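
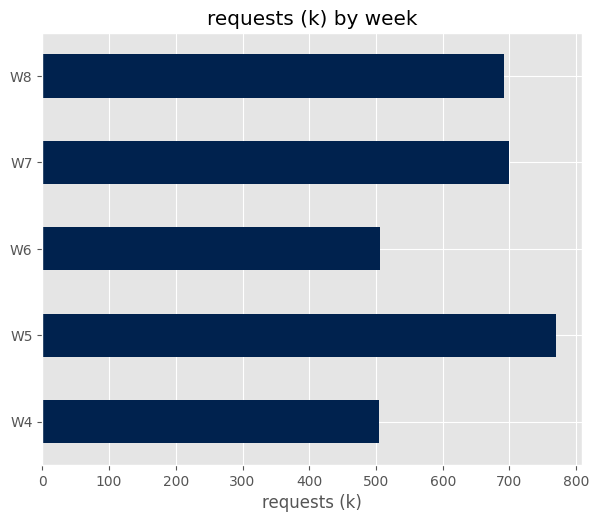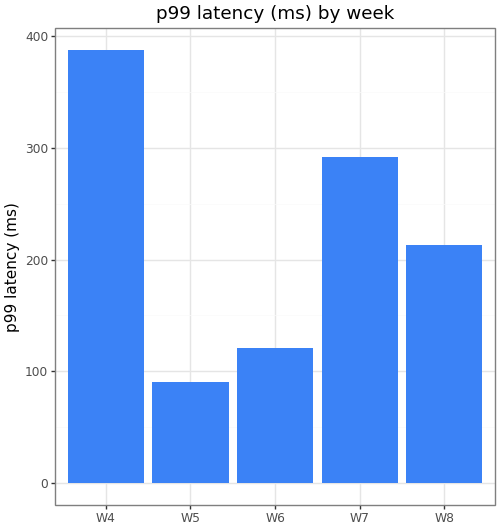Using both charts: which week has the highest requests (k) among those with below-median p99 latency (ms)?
W5

Chart 2 median p99 latency (ms) ≈ 200; below-median weeks: W5, W6. Among those, W5 has the highest requests (k) (≈ 800).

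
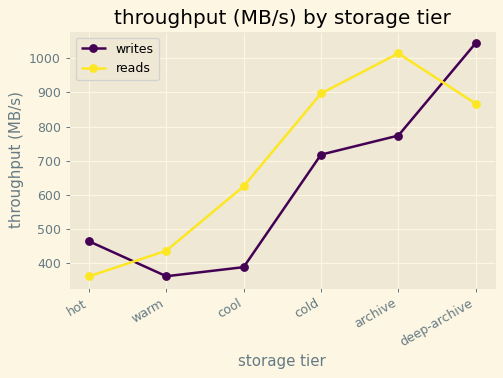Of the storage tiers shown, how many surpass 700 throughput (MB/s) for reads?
Above 700: cold, archive, deep-archive.

3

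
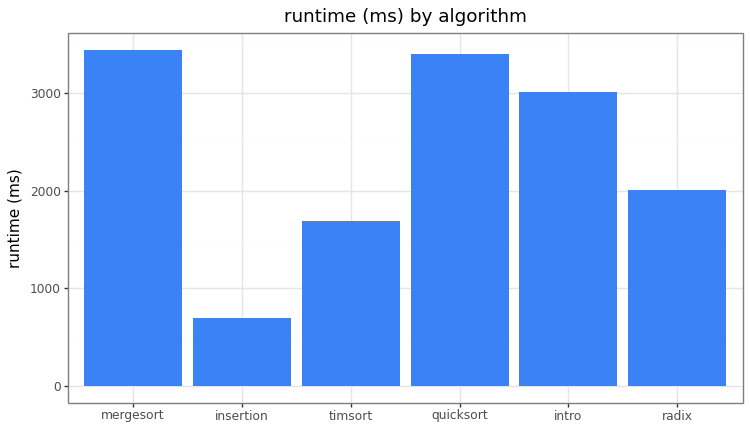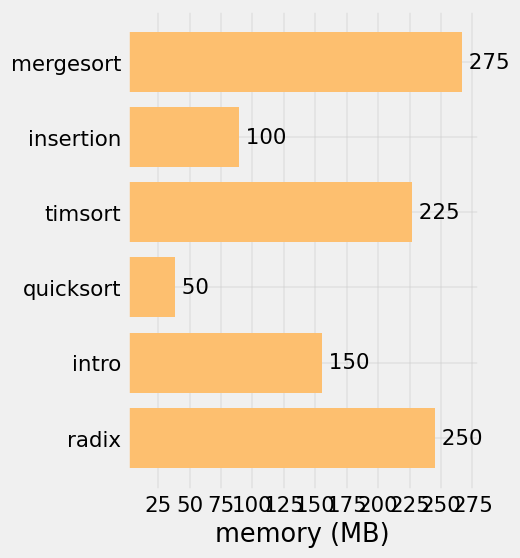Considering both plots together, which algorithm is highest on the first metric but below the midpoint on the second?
Chart 2 median memory (MB) ≈ 200; below-median algorithms: insertion, quicksort, intro. Among those, quicksort has the highest runtime (ms) (≈ 3500).

quicksort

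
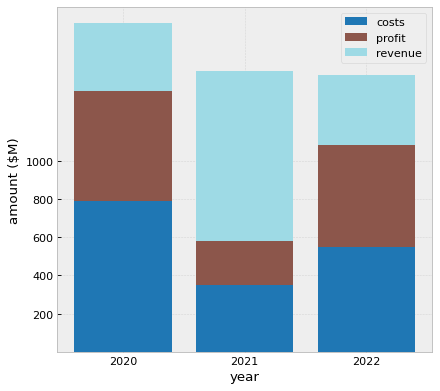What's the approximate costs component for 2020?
≈ 800

costs top ≈ 800, bottom ≈ 0; segment ≈ 800.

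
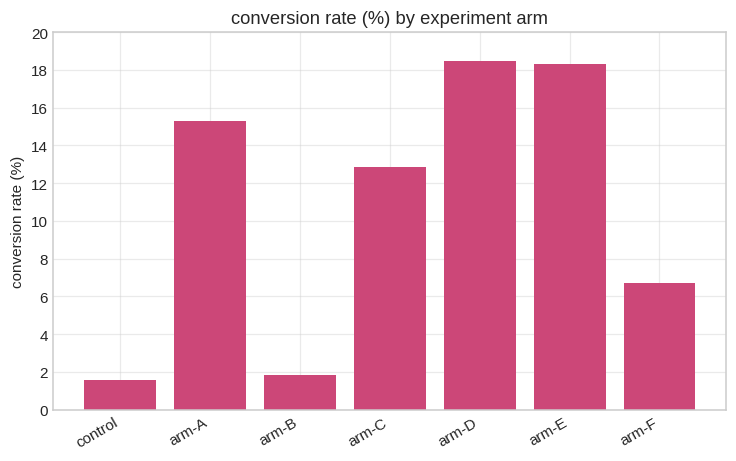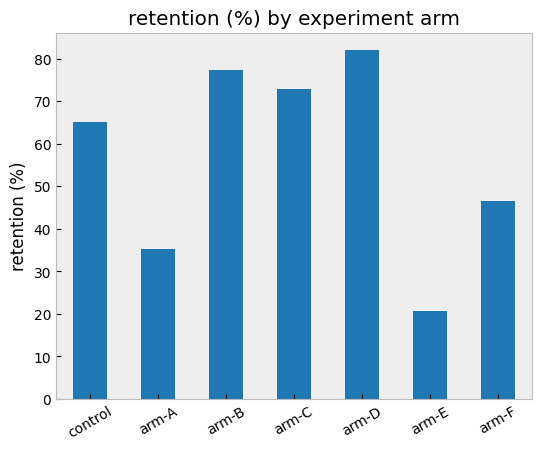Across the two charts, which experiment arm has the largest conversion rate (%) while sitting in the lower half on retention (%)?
arm-E

Chart 2 median retention (%) ≈ 60; below-median experiment arms: arm-A, arm-E, arm-F. Among those, arm-E has the highest conversion rate (%) (≈ 18).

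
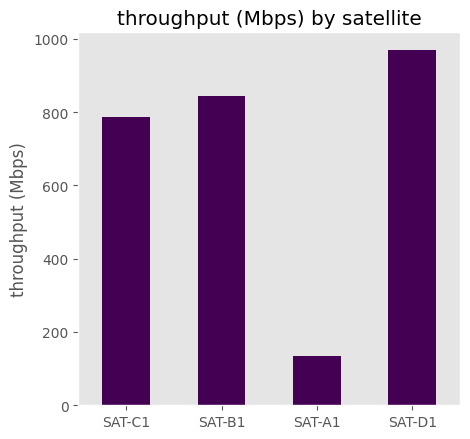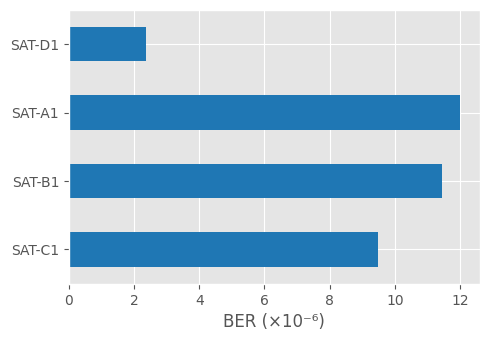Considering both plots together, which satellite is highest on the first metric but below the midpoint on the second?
SAT-D1

Chart 2 median BER (×10⁻⁶) ≈ 10; below-median satellites: SAT-C1, SAT-D1. Among those, SAT-D1 has the highest throughput (Mbps) (≈ 1000).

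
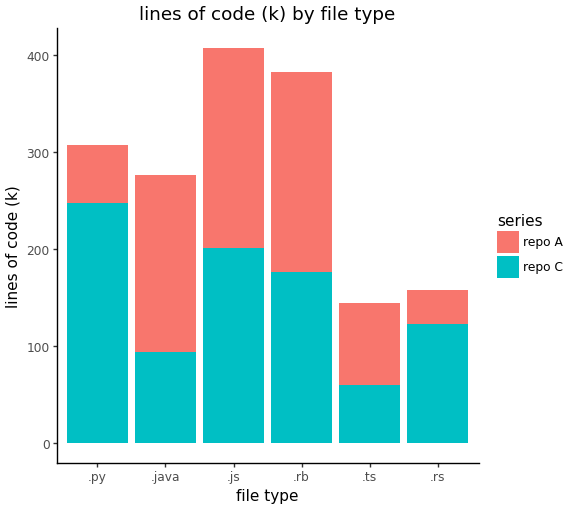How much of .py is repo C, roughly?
≈ 250

repo C top ≈ 250, bottom ≈ 0; segment ≈ 250.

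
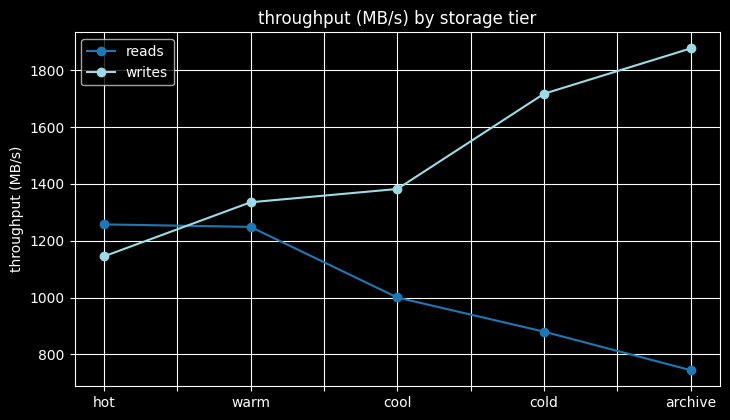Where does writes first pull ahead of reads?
warm

hot: writes ≈ 1100 vs reads ≈ 1300 (not yet); warm: writes ≈ 1300 vs reads ≈ 1200 (first crossover).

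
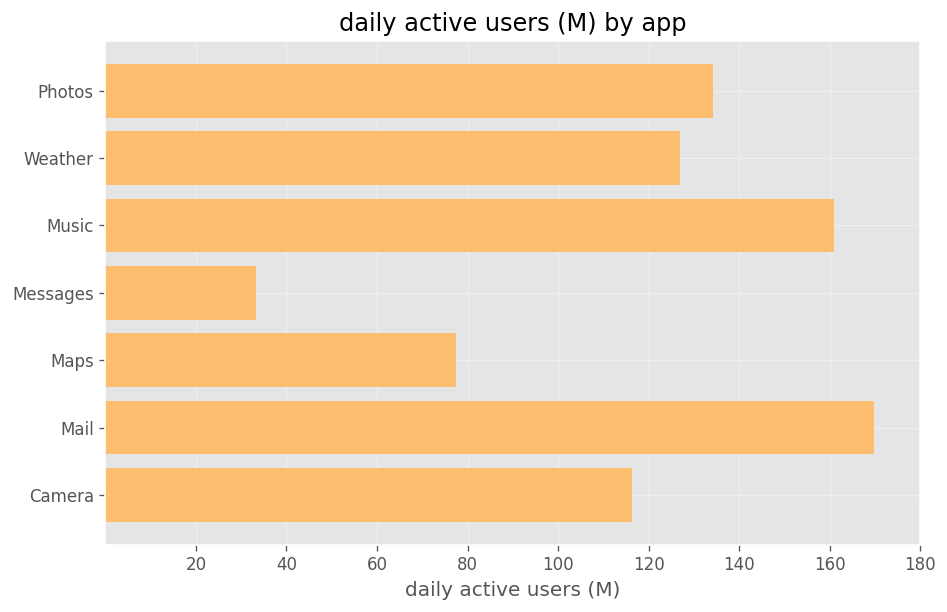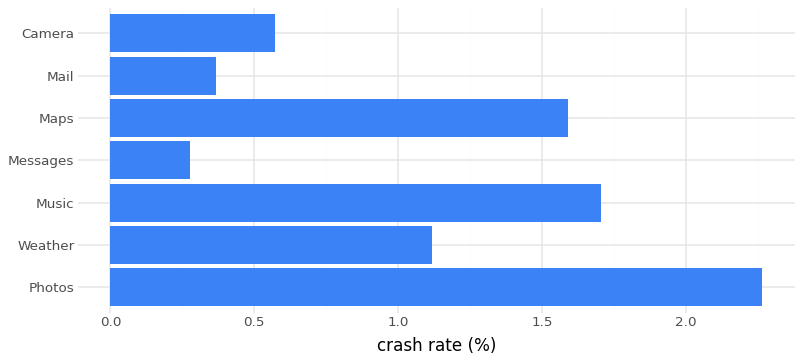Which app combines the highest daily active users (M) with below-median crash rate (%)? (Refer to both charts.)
Mail

Chart 2 median crash rate (%) ≈ 1; below-median apps: Messages, Mail, Camera. Among those, Mail has the highest daily active users (M) (≈ 160).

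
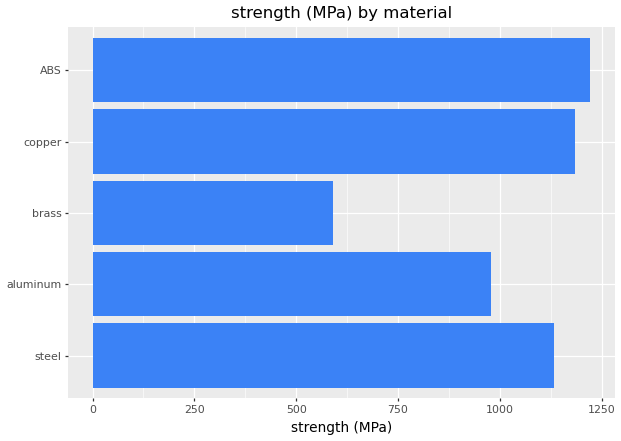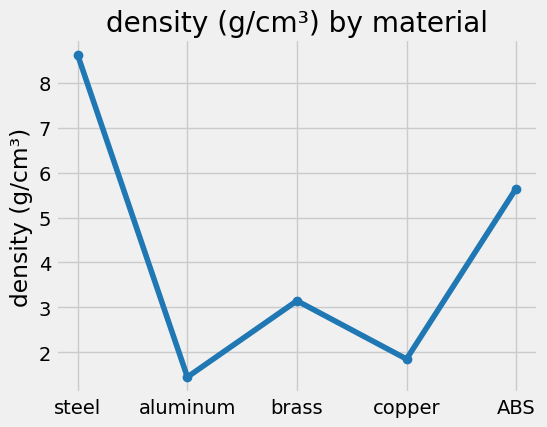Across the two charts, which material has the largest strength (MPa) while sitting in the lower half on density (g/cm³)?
copper

Chart 2 median density (g/cm³) ≈ 3; below-median materials: aluminum, copper. Among those, copper has the highest strength (MPa) (≈ 1200).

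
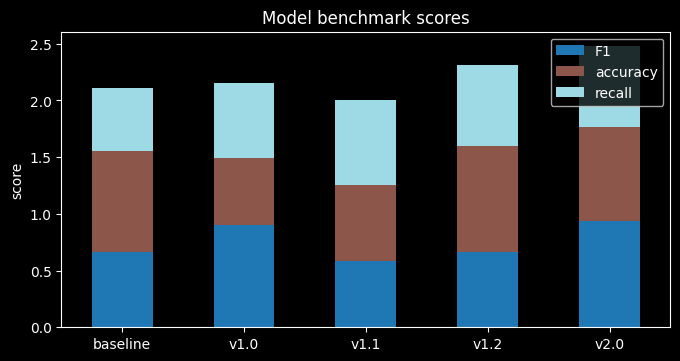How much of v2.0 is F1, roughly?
≈ 1.0

F1 top ≈ 1.0, bottom ≈ 0.0; segment ≈ 1.0.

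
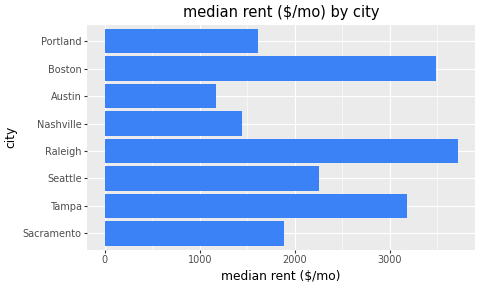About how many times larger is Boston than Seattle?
≈ 1.75×

Boston ≈ 3500, Seattle ≈ 2000; 3500/2000 ≈ 1.75.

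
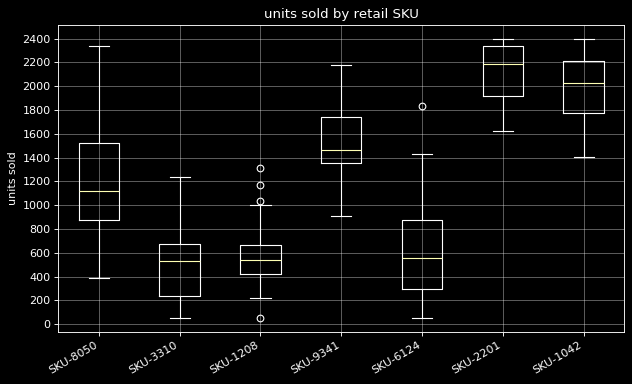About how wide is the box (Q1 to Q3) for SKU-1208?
Q3 ≈ 600, Q1 ≈ 400; IQR ≈ 200.

≈ 200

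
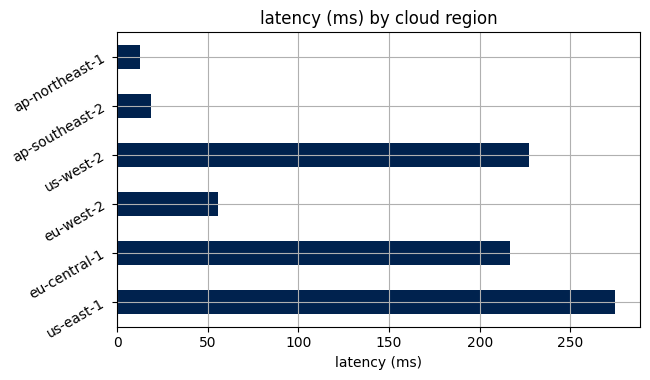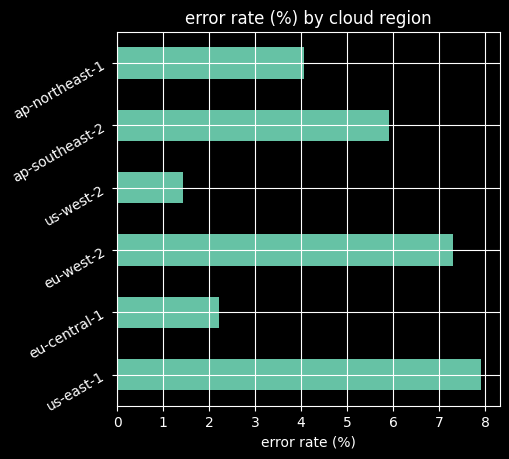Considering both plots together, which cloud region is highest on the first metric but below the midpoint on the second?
us-west-2

Chart 2 median error rate (%) ≈ 5; below-median cloud regions: eu-central-1, us-west-2, ap-northeast-1. Among those, us-west-2 has the highest latency (ms) (≈ 250).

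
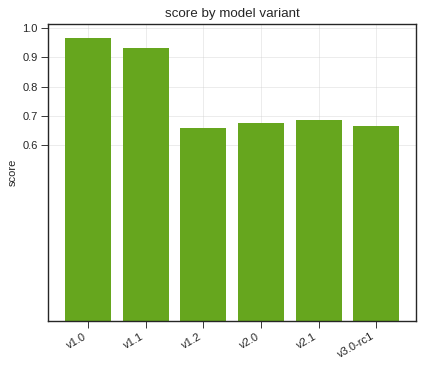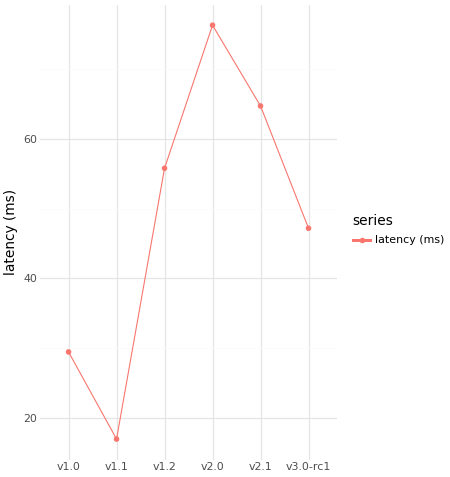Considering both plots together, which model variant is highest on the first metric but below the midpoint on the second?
v1.0

Chart 2 median latency (ms) ≈ 50; below-median model variants: v1.0, v1.1, v3.0-rc1. Among those, v1.0 has the highest score (≈ 1).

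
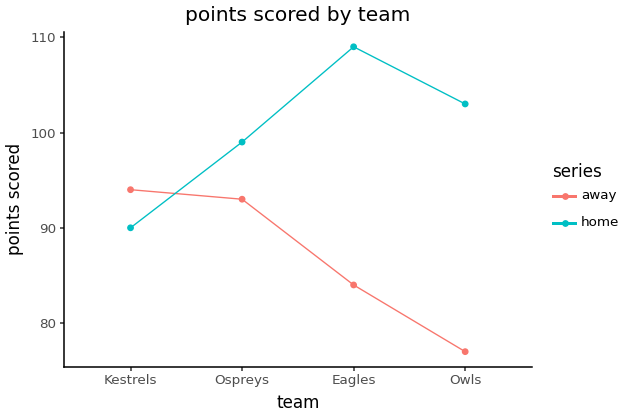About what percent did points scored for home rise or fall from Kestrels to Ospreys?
≈ +11.1%

Kestrels ≈ 90, Ospreys ≈ 100; (100 − 90) / 90 ≈ +11.1%.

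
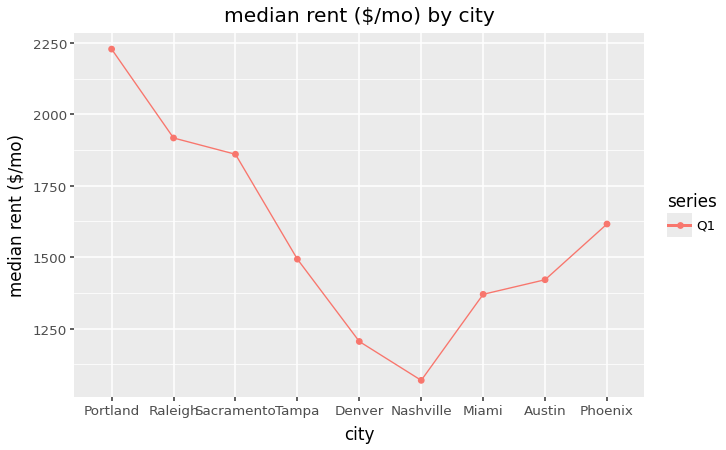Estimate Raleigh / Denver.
≈ 1.58×

Raleigh ≈ 1900, Denver ≈ 1200; 1900/1200 ≈ 1.58.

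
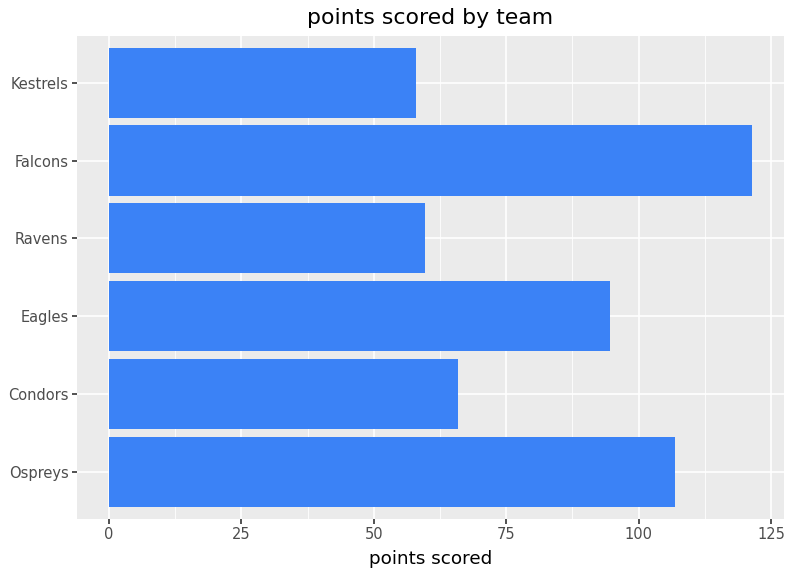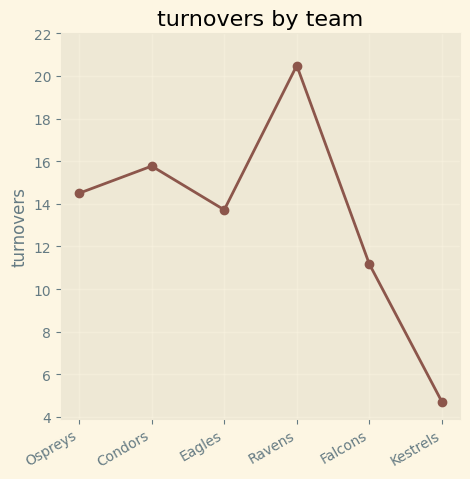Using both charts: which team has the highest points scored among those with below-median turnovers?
Chart 2 median turnovers ≈ 14; below-median teams: Eagles, Falcons, Kestrels. Among those, Falcons has the highest points scored (≈ 120).

Falcons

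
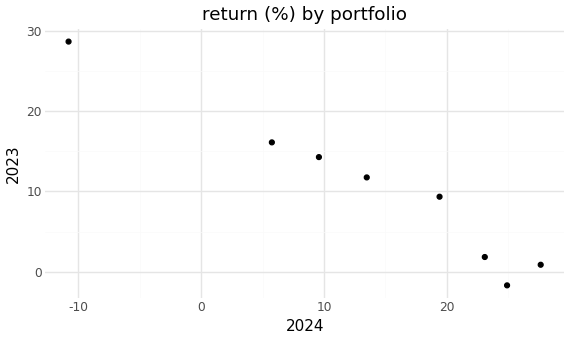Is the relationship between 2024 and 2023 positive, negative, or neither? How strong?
Points are negatively correlated; strong (|r| ≈ 1.0).

negative, strong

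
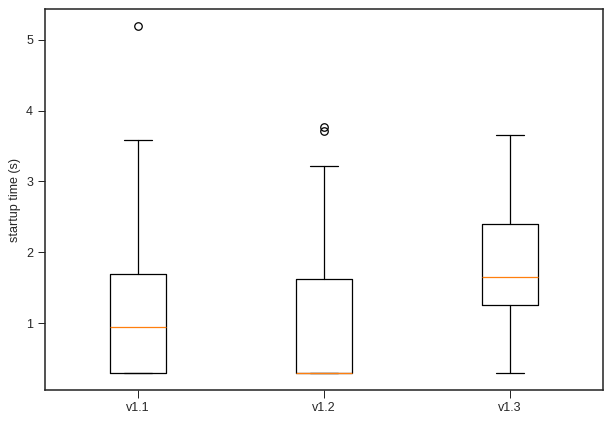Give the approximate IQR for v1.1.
Q3 ≈ 1.7, Q1 ≈ 0.3; IQR ≈ 1.4.

≈ 1.4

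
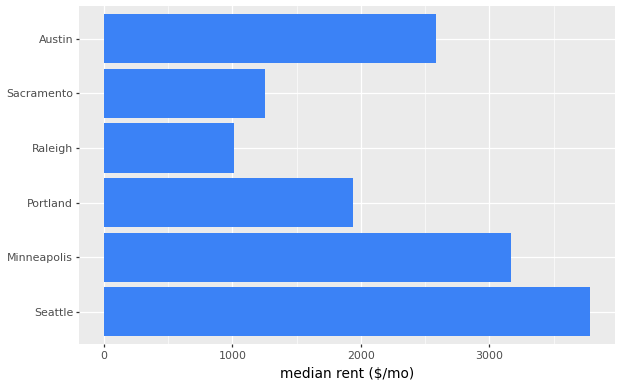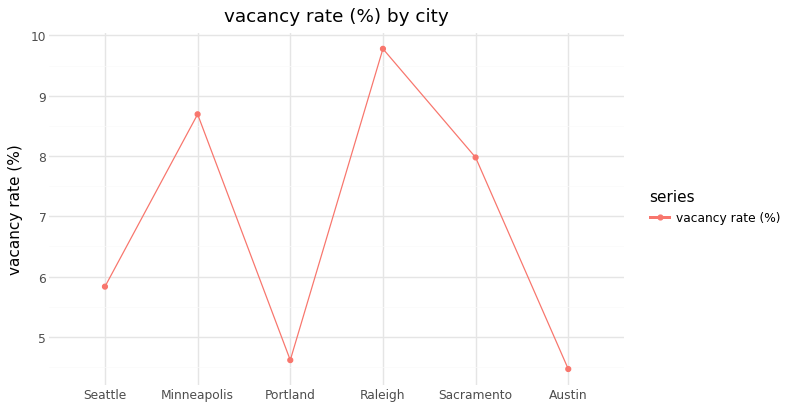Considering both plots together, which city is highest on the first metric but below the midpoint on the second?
Chart 2 median vacancy rate (%) ≈ 7; below-median cities: Seattle, Portland, Austin. Among those, Seattle has the highest median rent ($/mo) (≈ 4000).

Seattle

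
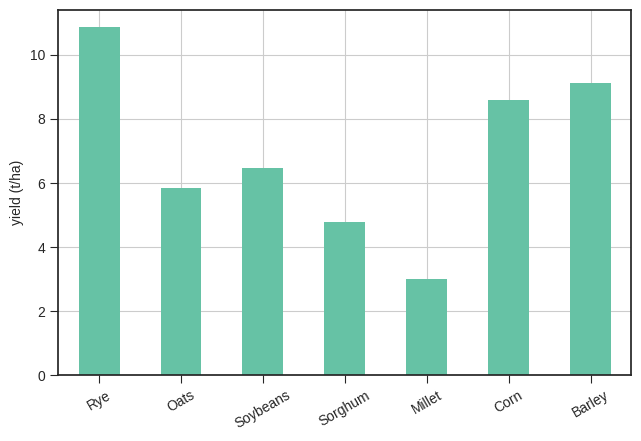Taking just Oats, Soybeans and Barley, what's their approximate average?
(6 + 6 + 9) / 3 ≈ 7.

≈ 7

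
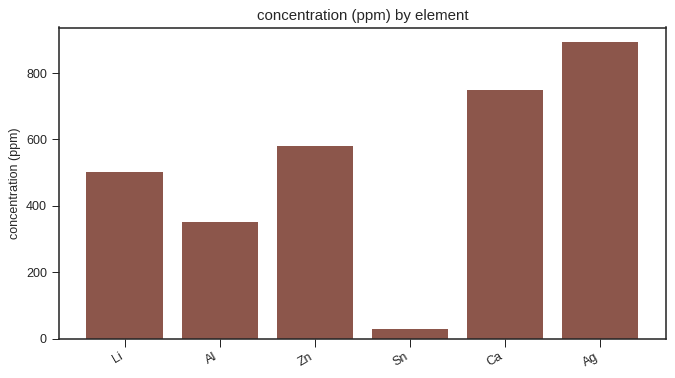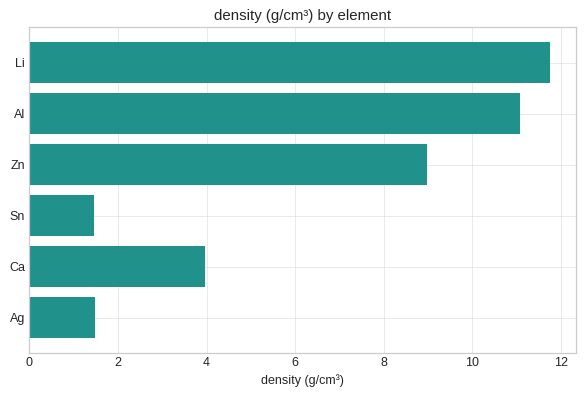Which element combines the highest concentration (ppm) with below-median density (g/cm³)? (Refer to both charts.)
Chart 2 median density (g/cm³) ≈ 6; below-median elements: Sn, Ca, Ag. Among those, Ag has the highest concentration (ppm) (≈ 900).

Ag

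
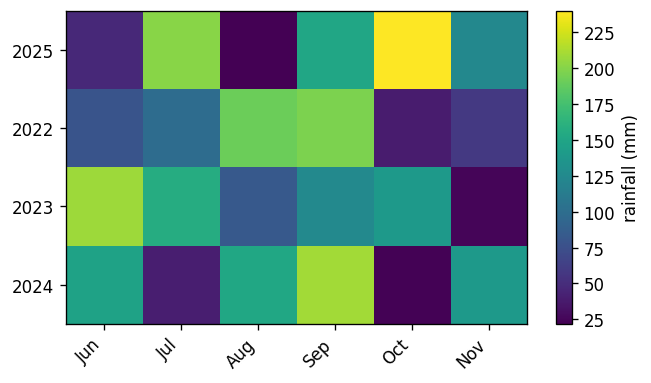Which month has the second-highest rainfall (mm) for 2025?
Top 3 for 2025: Oct ≈ 240, Jul ≈ 200, Sep ≈ 160.

Jul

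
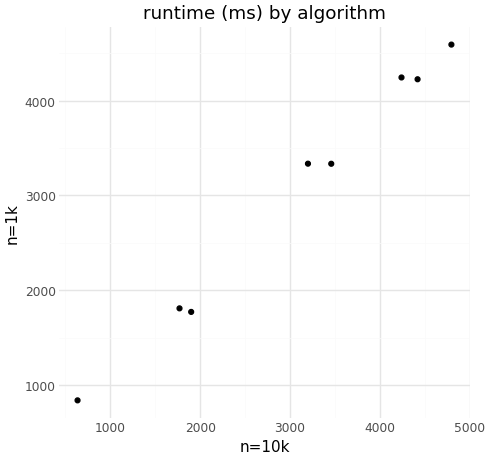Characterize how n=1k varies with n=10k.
positive, strong

Points are positively correlated; strong (|r| ≈ 1.0).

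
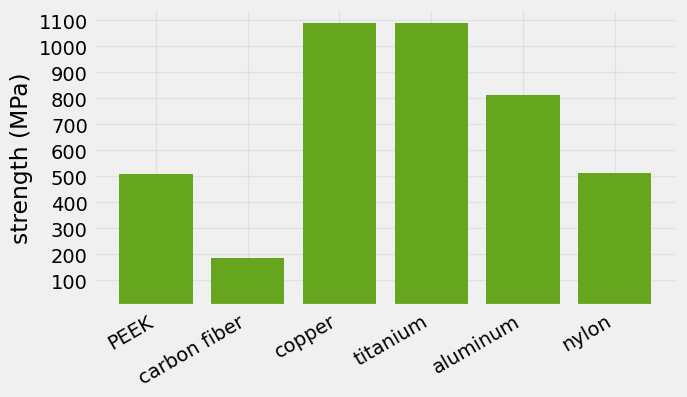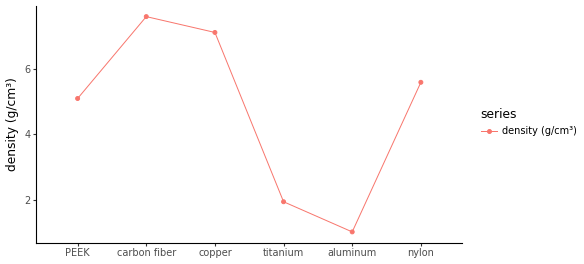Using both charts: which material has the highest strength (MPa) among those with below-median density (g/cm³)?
Chart 2 median density (g/cm³) ≈ 5; below-median materials: PEEK, titanium, aluminum. Among those, titanium has the highest strength (MPa) (≈ 1100).

titanium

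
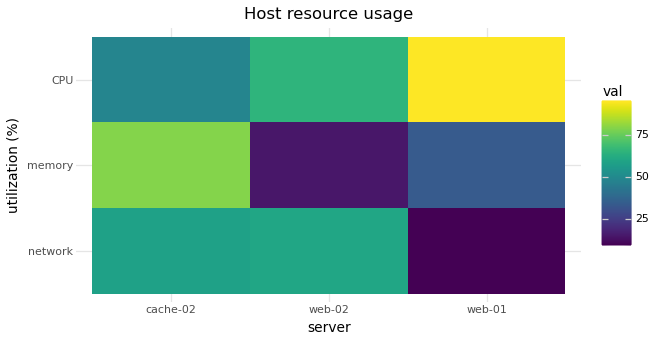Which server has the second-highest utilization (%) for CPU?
Top 3 for CPU: web-01 ≈ 100, web-02 ≈ 70, cache-02 ≈ 50.

web-02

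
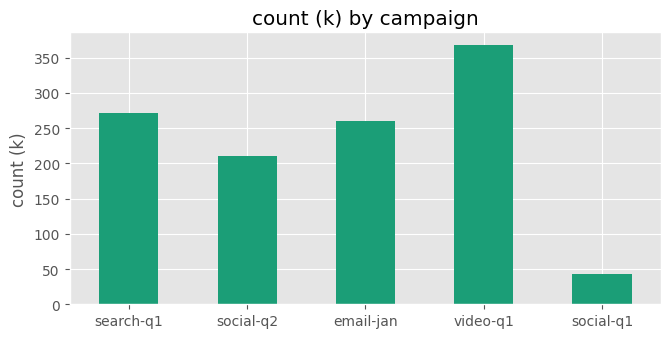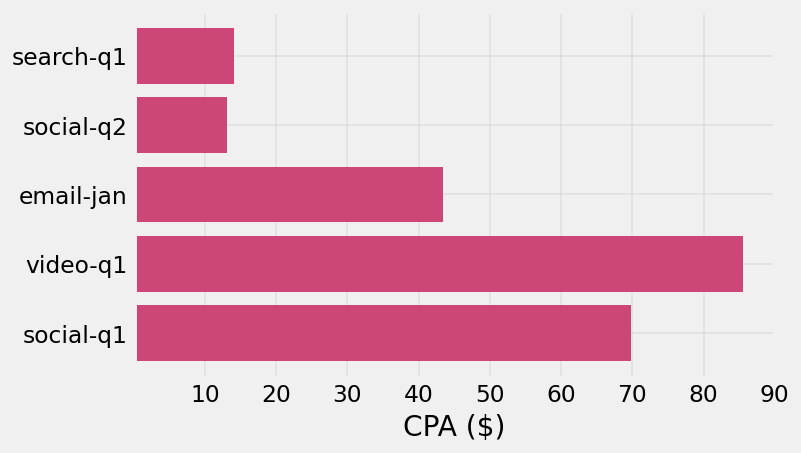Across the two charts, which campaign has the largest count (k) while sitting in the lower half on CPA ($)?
search-q1

Chart 2 median CPA ($) ≈ 40; below-median campaigns: search-q1, social-q2. Among those, search-q1 has the highest count (k) (≈ 250).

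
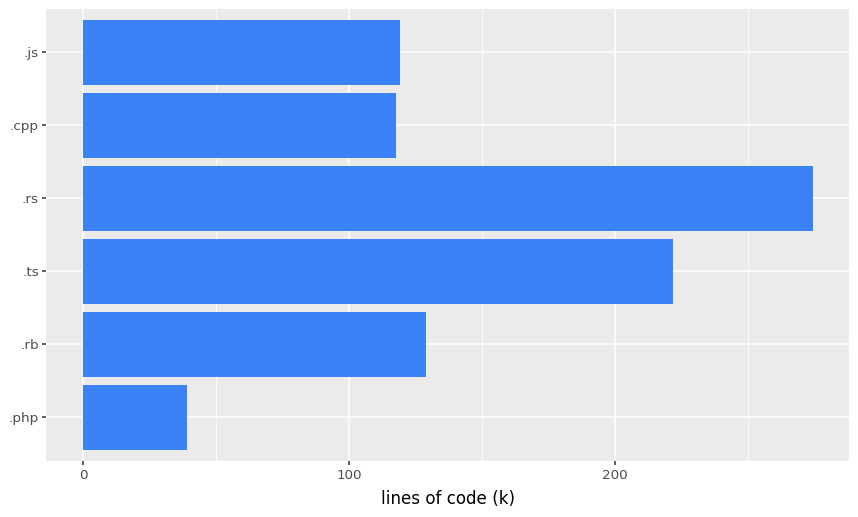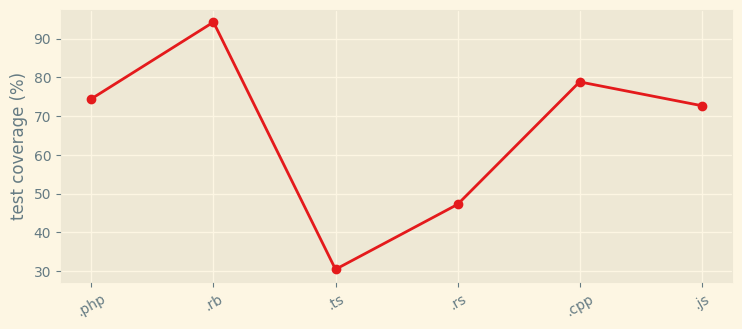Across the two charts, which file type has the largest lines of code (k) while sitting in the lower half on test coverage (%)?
.rs

Chart 2 median test coverage (%) ≈ 70; below-median file types: .ts, .rs, .js. Among those, .rs has the highest lines of code (k) (≈ 250).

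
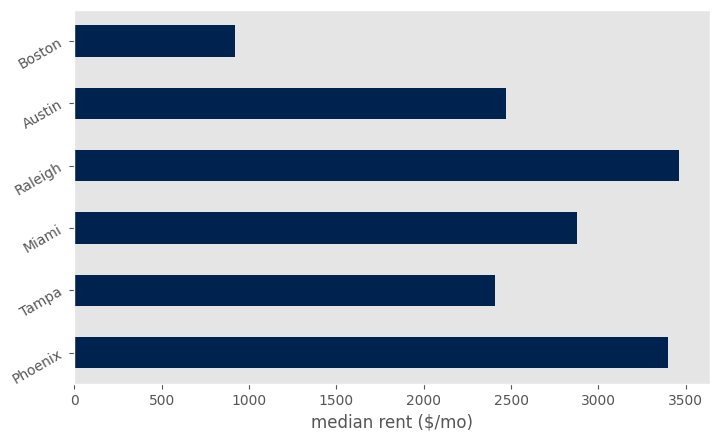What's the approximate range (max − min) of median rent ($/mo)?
≈ 2500

Max Raleigh ≈ 3500, min Boston ≈ 1000; range ≈ 2500.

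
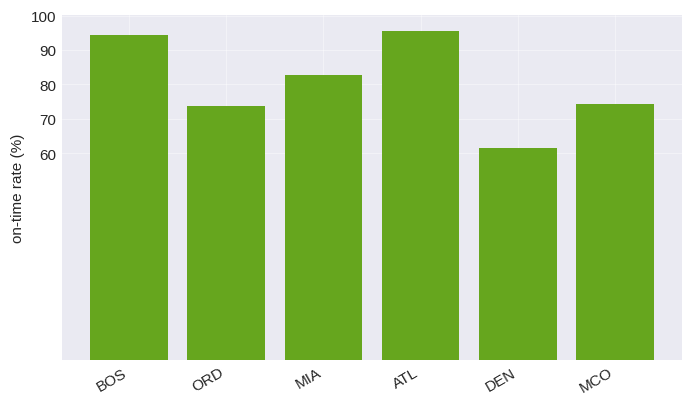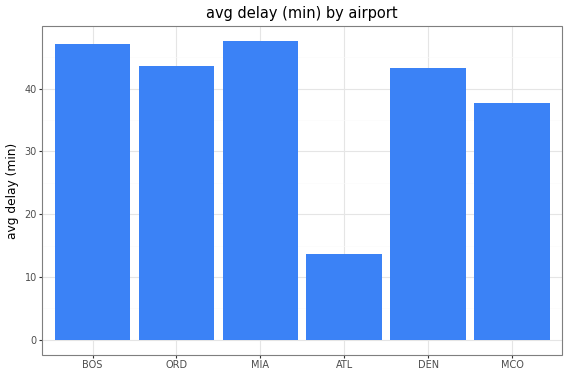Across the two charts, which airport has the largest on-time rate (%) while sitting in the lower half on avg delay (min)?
ATL

Chart 2 median avg delay (min) ≈ 45; below-median airports: ATL, DEN, MCO. Among those, ATL has the highest on-time rate (%) (≈ 100).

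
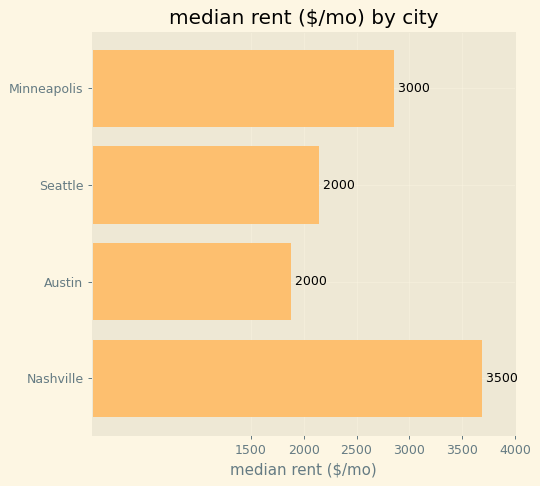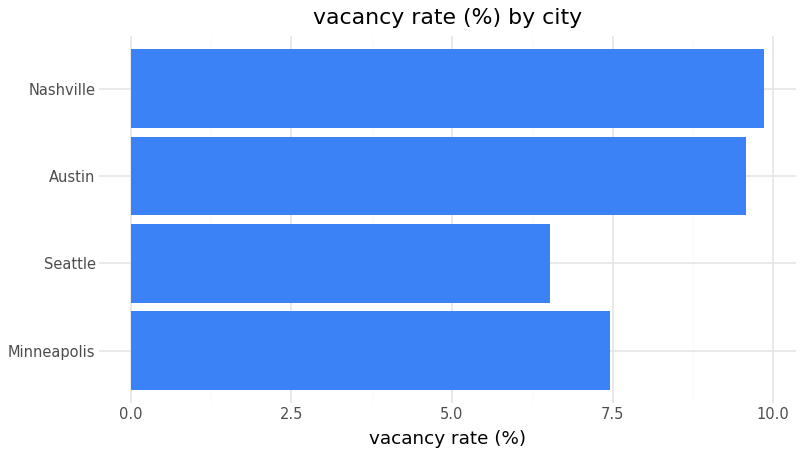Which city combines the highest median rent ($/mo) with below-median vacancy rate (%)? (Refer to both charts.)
Chart 2 median vacancy rate (%) ≈ 9; below-median cities: Minneapolis, Seattle. Among those, Minneapolis has the highest median rent ($/mo) (≈ 3000).

Minneapolis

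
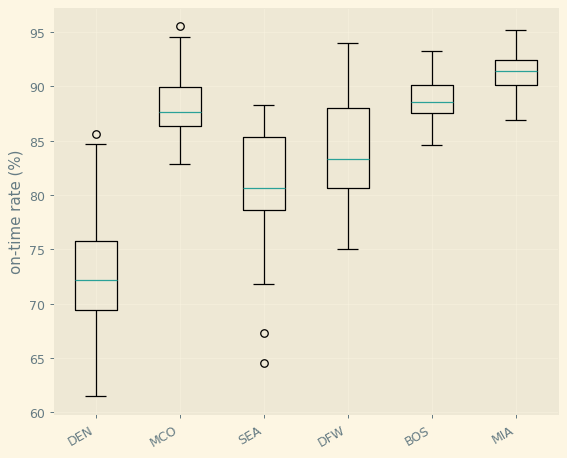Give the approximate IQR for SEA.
Q3 ≈ 86, Q1 ≈ 78; IQR ≈ 8.

≈ 8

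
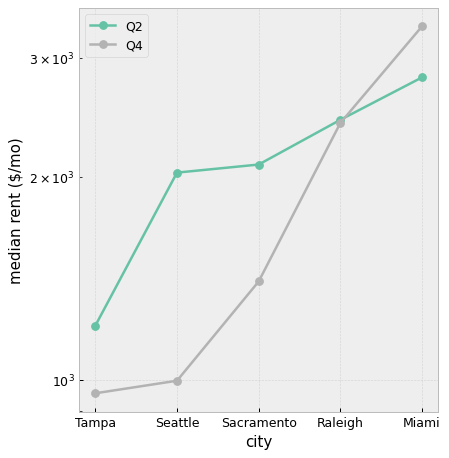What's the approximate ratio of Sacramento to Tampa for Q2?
≈ 1.67×

Sacramento ≈ 2000, Tampa ≈ 1200; 2000/1200 ≈ 1.67.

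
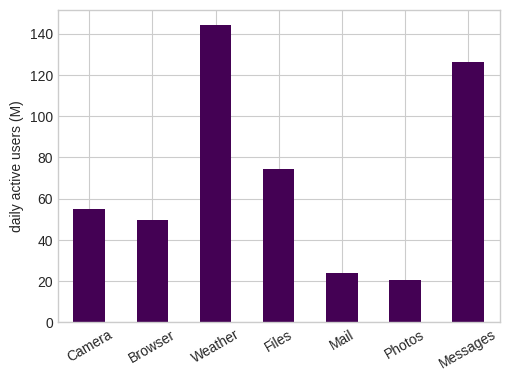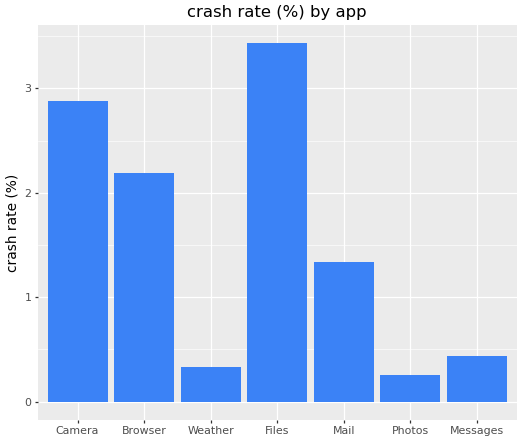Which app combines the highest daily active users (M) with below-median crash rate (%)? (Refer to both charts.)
Weather

Chart 2 median crash rate (%) ≈ 1.5; below-median apps: Weather, Photos, Messages. Among those, Weather has the highest daily active users (M) (≈ 140).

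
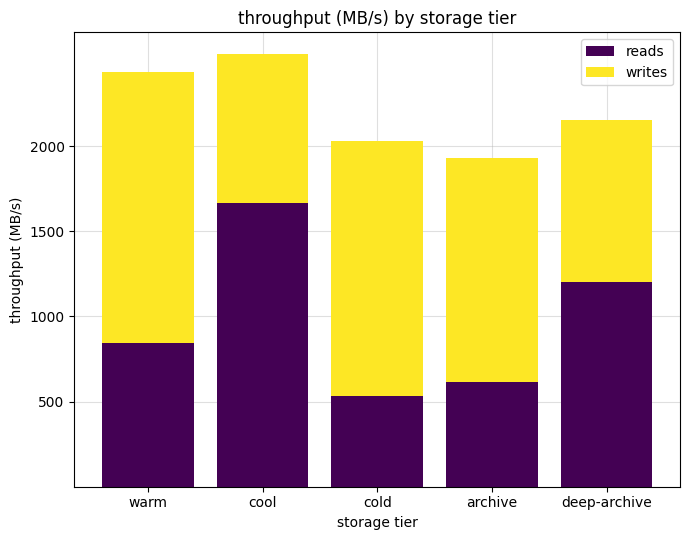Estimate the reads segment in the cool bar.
≈ 1500

reads top ≈ 1500, bottom ≈ 0; segment ≈ 1500.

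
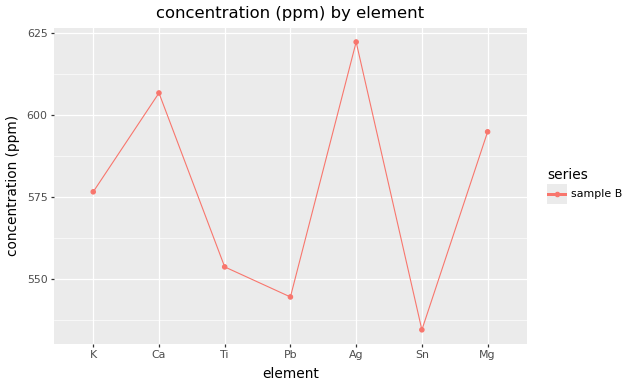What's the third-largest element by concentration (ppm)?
Top 4: Ag ≈ 620, Ca ≈ 610, Mg ≈ 590, K ≈ 580.

Mg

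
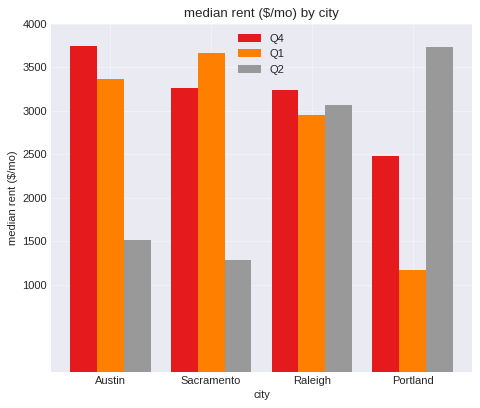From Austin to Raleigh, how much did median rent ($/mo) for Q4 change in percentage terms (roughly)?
Austin ≈ 3500, Raleigh ≈ 3000; (3000 − 3500) / 3500 ≈ -14.3%.

≈ -14.3%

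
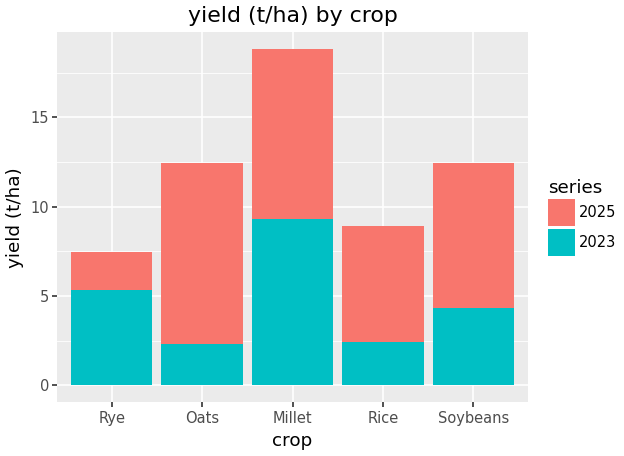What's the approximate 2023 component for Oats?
≈ 2

2023 top ≈ 2, bottom ≈ 0; segment ≈ 2.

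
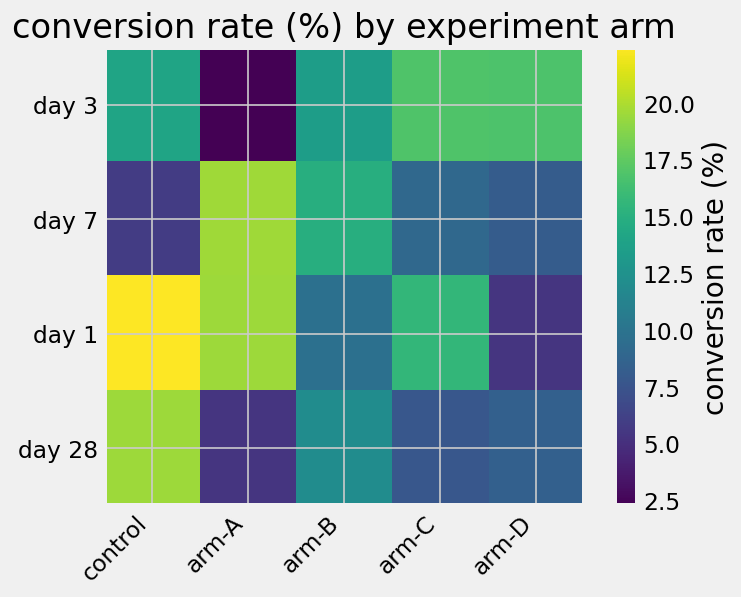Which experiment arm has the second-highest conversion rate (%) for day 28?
Top 3 for day 28: control ≈ 20, arm-B ≈ 12, arm-D ≈ 8.

arm-B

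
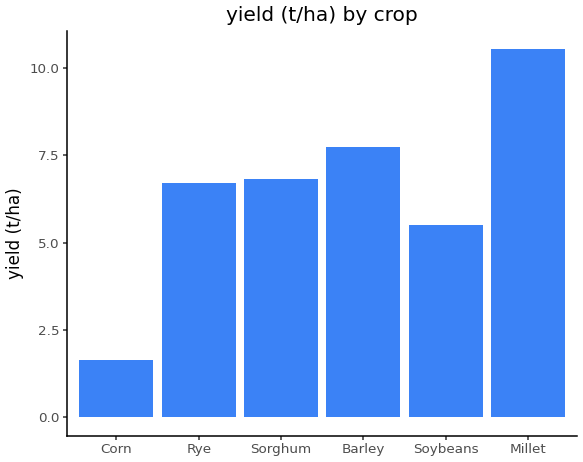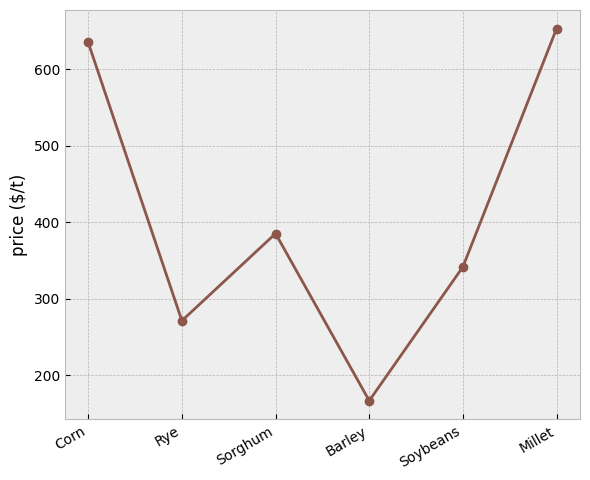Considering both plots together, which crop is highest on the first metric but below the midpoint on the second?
Chart 2 median price ($/t) ≈ 400; below-median crops: Rye, Barley, Soybeans. Among those, Barley has the highest yield (t/ha) (≈ 8).

Barley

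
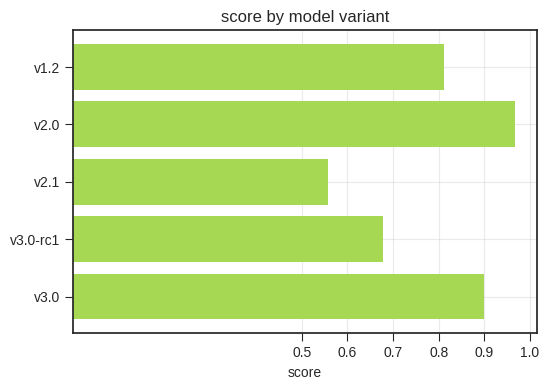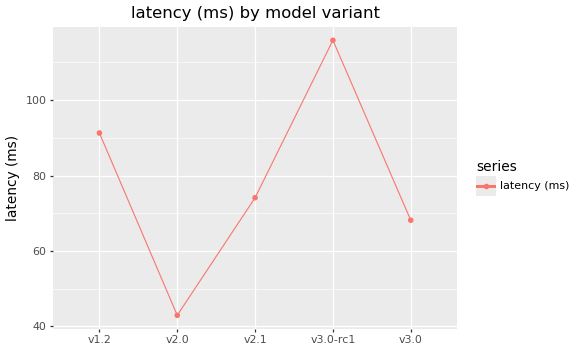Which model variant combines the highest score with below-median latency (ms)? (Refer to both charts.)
Chart 2 median latency (ms) ≈ 80; below-median model variants: v2.0, v3.0. Among those, v2.0 has the highest score (≈ 1).

v2.0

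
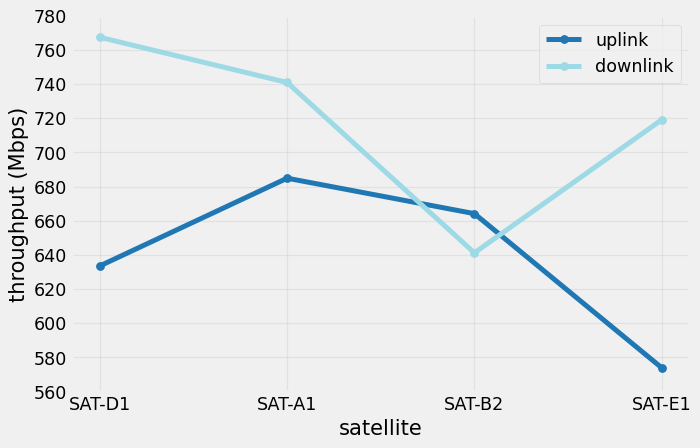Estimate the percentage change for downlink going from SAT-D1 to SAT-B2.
SAT-D1 ≈ 760, SAT-B2 ≈ 640; (640 − 760) / 760 ≈ -15.8%.

≈ -15.8%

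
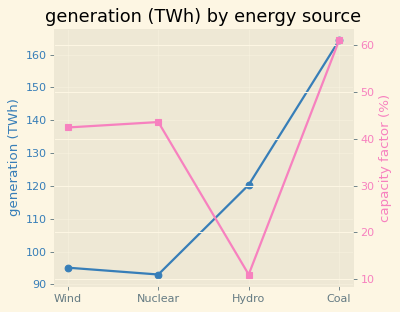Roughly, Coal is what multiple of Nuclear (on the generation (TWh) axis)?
≈ 1.78×

Coal ≈ 160, Nuclear ≈ 90; 160/90 ≈ 1.78.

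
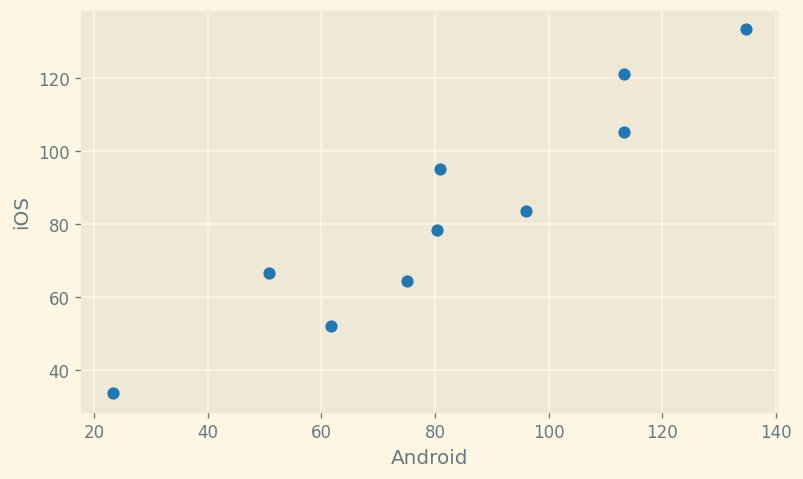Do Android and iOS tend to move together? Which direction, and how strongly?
Points are positively correlated; strong (|r| ≈ 0.9).

positive, strong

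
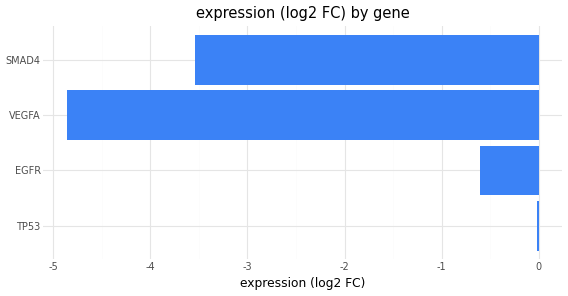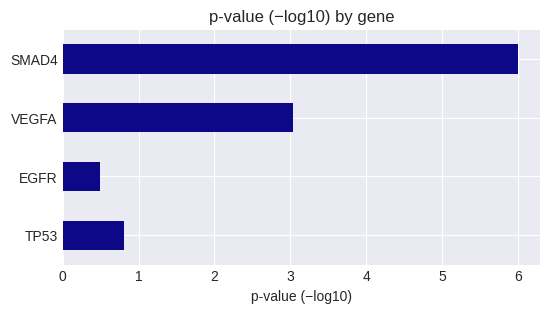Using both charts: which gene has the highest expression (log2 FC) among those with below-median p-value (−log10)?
TP53

Chart 2 median p-value (−log10) ≈ 2; below-median genes: TP53, EGFR. Among those, TP53 has the highest expression (log2 FC) (≈ 0).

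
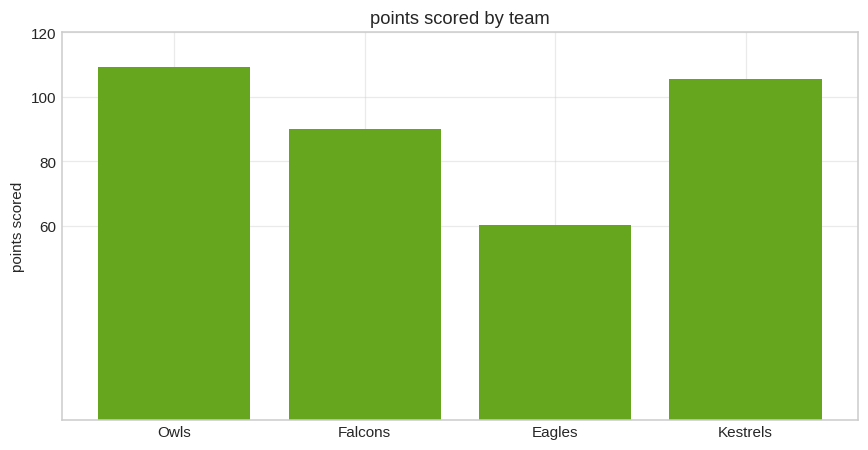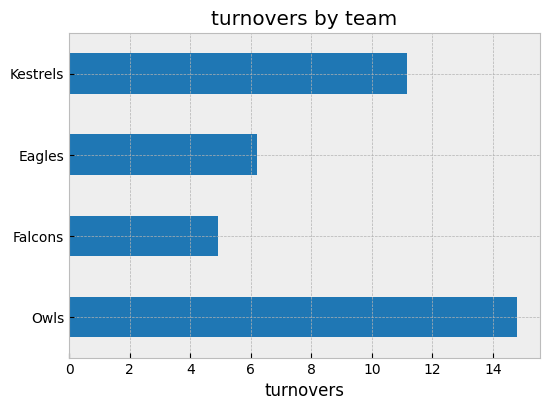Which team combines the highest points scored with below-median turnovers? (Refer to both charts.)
Falcons

Chart 2 median turnovers ≈ 8; below-median teams: Falcons, Eagles. Among those, Falcons has the highest points scored (≈ 100).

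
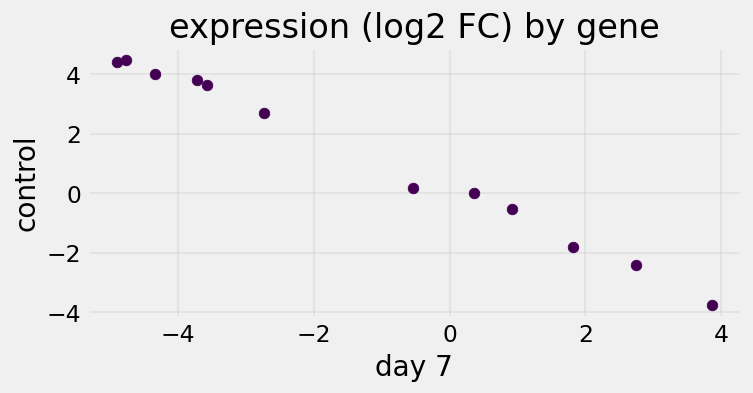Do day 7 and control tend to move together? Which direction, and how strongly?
negative, strong

Points are negatively correlated; strong (|r| ≈ 1.0).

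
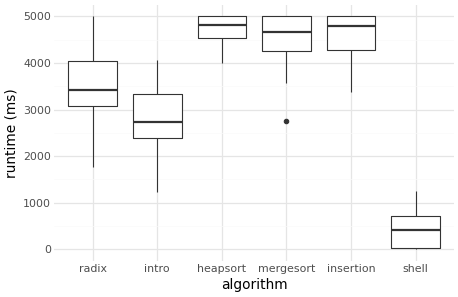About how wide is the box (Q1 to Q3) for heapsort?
Q3 ≈ 5000, Q1 ≈ 4500; IQR ≈ 500.

≈ 500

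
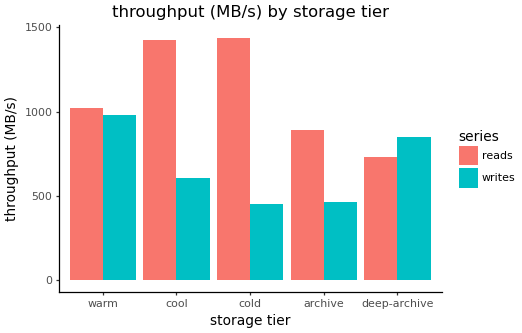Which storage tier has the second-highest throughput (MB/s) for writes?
deep-archive

Top 3 for writes: warm ≈ 1000, deep-archive ≈ 800, cool ≈ 600.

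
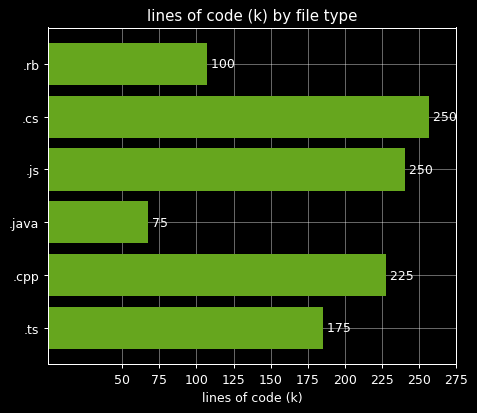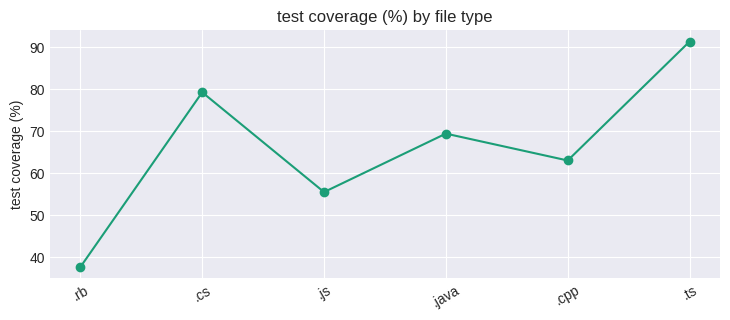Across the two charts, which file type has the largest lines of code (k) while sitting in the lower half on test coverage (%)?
Chart 2 median test coverage (%) ≈ 70; below-median file types: .rb, .js, .cpp. Among those, .js has the highest lines of code (k) (≈ 250).

.js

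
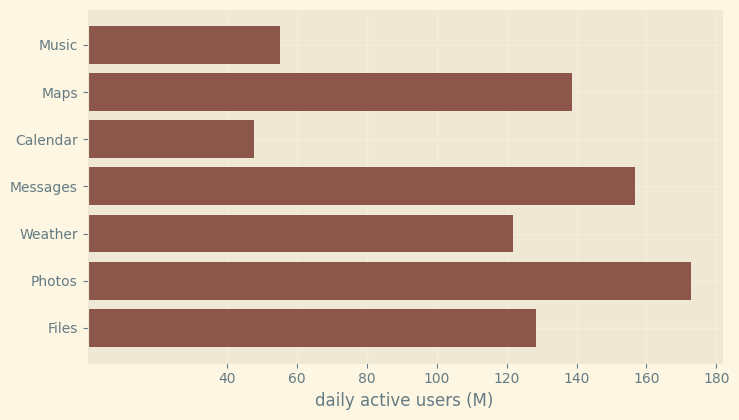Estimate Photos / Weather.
≈ 1.5×

Photos ≈ 180, Weather ≈ 120; 180/120 ≈ 1.5.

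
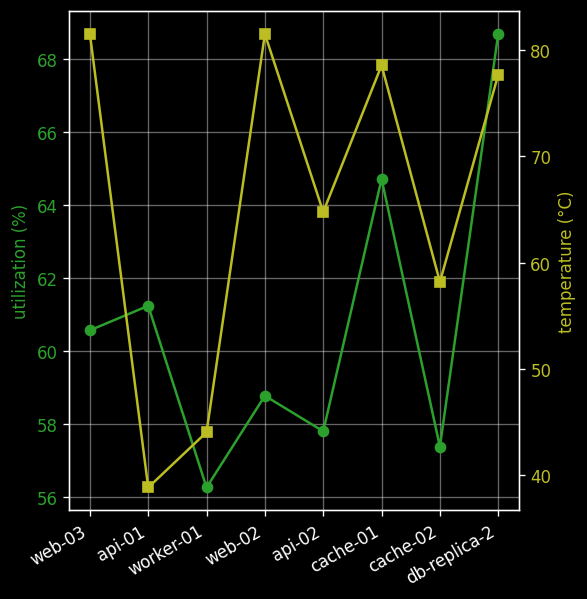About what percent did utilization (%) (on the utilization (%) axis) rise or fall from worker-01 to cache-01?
worker-01 ≈ 56, cache-01 ≈ 64; (64 − 56) / 56 ≈ +14.3%.

≈ +14.3%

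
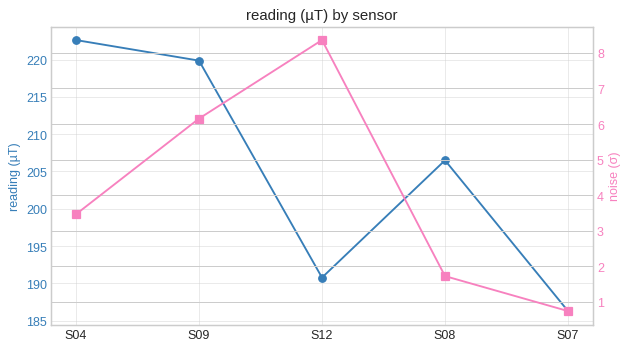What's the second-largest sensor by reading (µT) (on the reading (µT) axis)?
Top 3 (on the reading (µT) axis): S04 ≈ 225, S09 ≈ 220, S08 ≈ 205.

S09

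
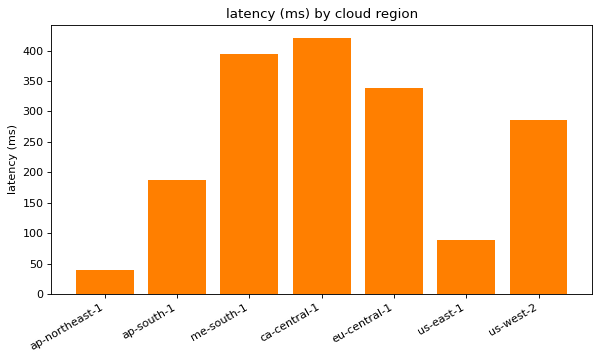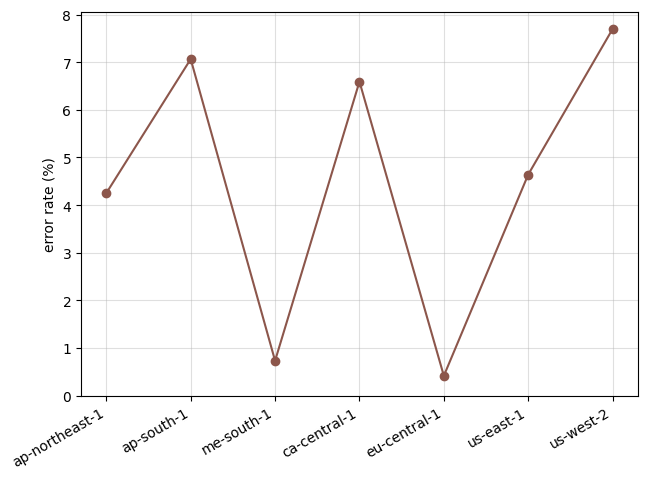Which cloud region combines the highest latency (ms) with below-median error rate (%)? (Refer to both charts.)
me-south-1

Chart 2 median error rate (%) ≈ 5; below-median cloud regions: ap-northeast-1, me-south-1, eu-central-1. Among those, me-south-1 has the highest latency (ms) (≈ 400).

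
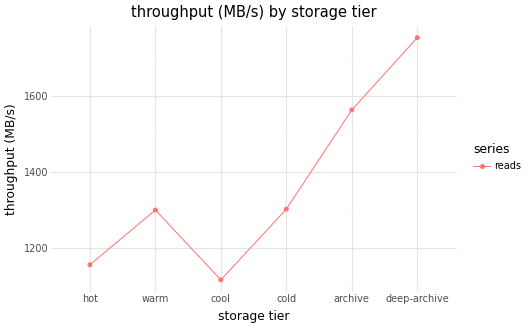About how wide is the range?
Max deep-archive ≈ 1800, min cool ≈ 1100; range ≈ 700.

≈ 700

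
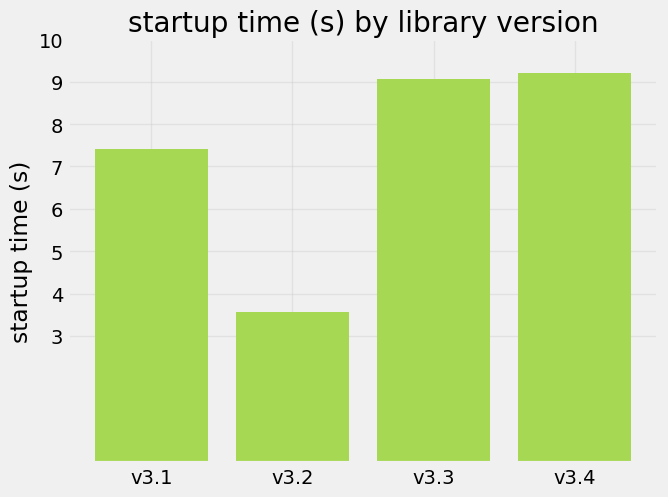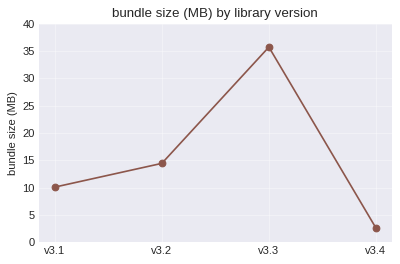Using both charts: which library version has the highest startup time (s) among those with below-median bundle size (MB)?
Chart 2 median bundle size (MB) ≈ 10; below-median library versions: v3.1, v3.4. Among those, v3.4 has the highest startup time (s) (≈ 9).

v3.4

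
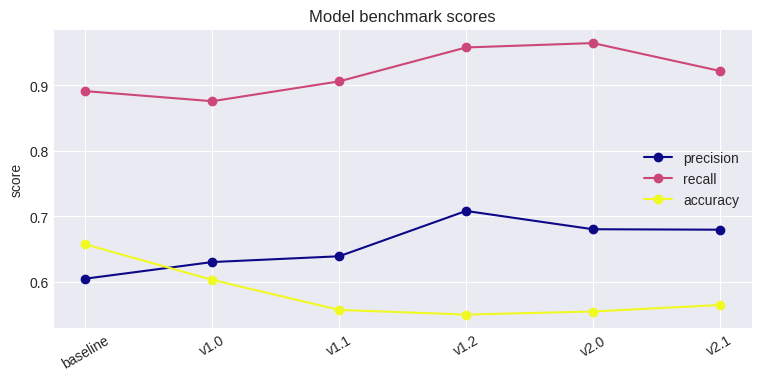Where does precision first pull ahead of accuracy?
baseline: precision ≈ 0.60 vs accuracy ≈ 0.65 (not yet); v1.0: precision ≈ 0.65 vs accuracy ≈ 0.60 (first crossover).

v1.0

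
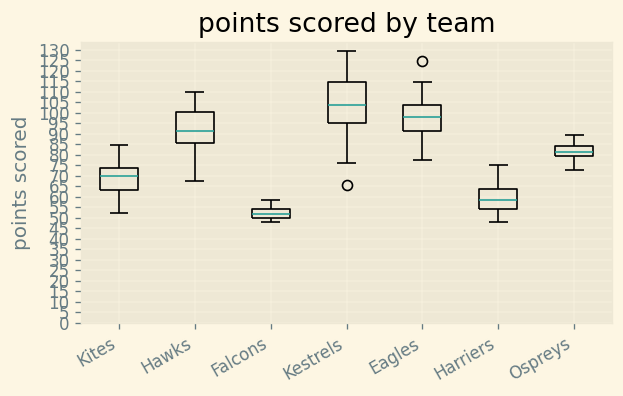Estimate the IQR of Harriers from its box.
Q3 ≈ 65, Q1 ≈ 55; IQR ≈ 10.

≈ 10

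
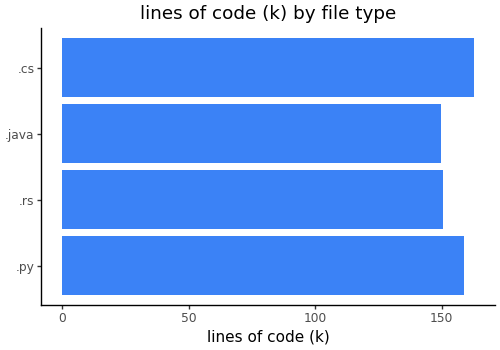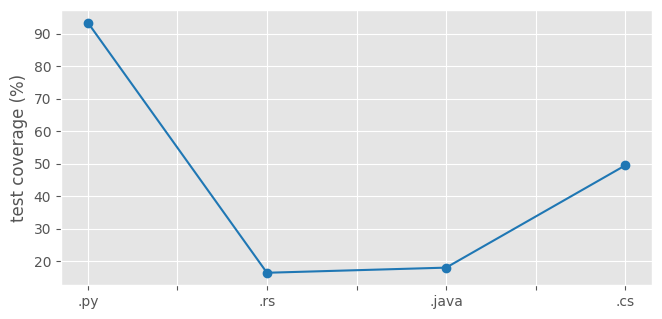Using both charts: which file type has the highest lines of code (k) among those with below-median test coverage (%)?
Chart 2 median test coverage (%) ≈ 30; below-median file types: .rs, .java. Among those, .rs has the highest lines of code (k) (≈ 160).

.rs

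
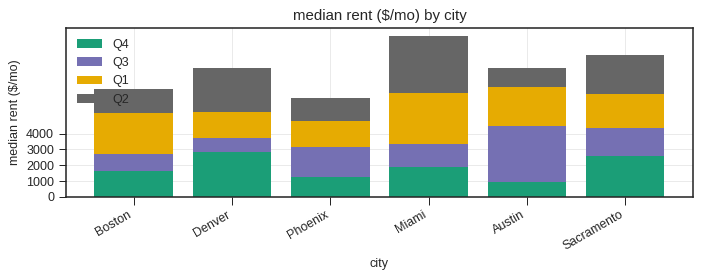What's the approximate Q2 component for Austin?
Q2 top ≈ 8000, bottom ≈ 7000; segment ≈ 1000.

≈ 1000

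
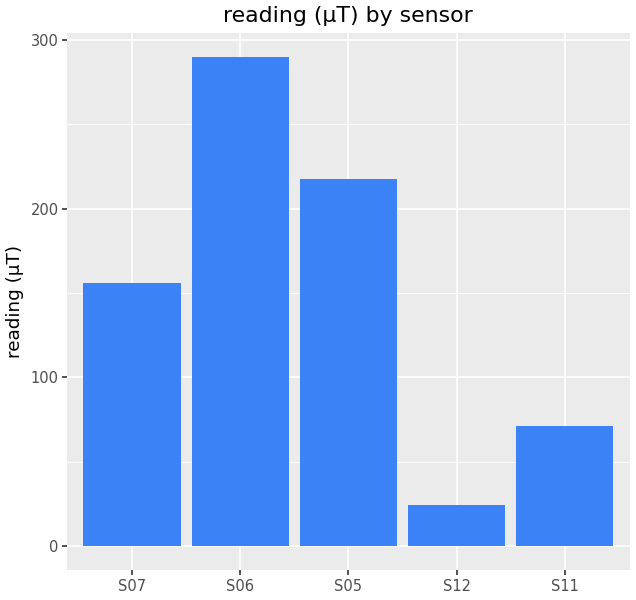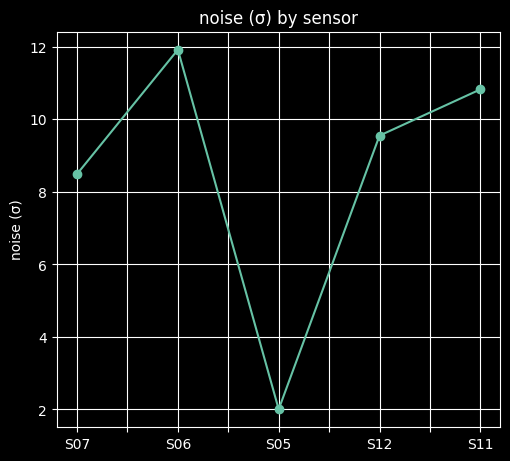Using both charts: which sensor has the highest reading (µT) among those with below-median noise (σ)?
S05

Chart 2 median noise (σ) ≈ 10; below-median sensors: S07, S05. Among those, S05 has the highest reading (µT) (≈ 200).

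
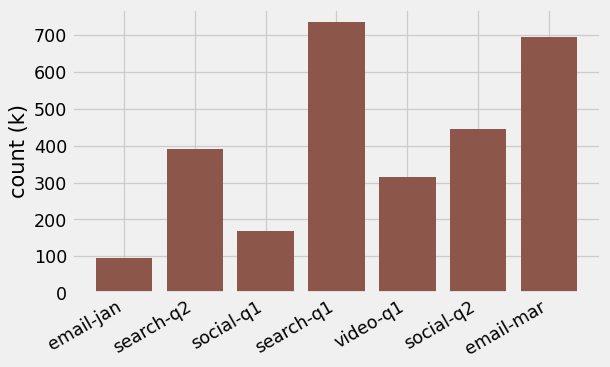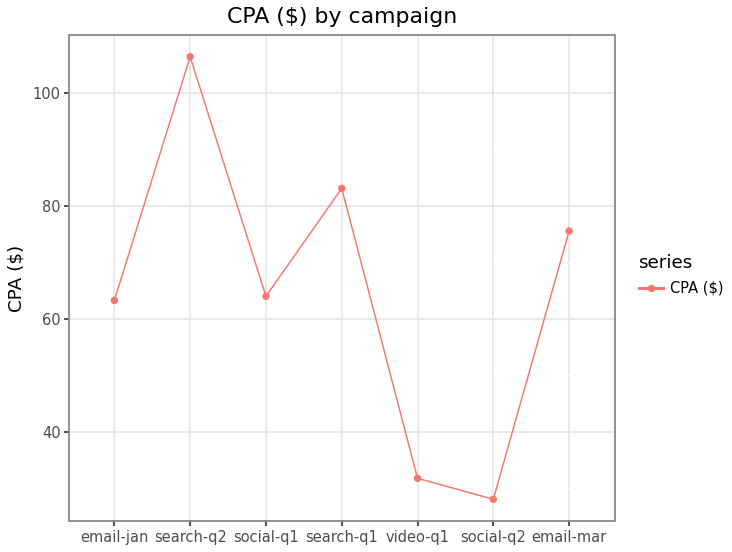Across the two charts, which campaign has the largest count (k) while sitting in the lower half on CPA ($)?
social-q2

Chart 2 median CPA ($) ≈ 60; below-median campaigns: email-jan, video-q1, social-q2. Among those, social-q2 has the highest count (k) (≈ 400).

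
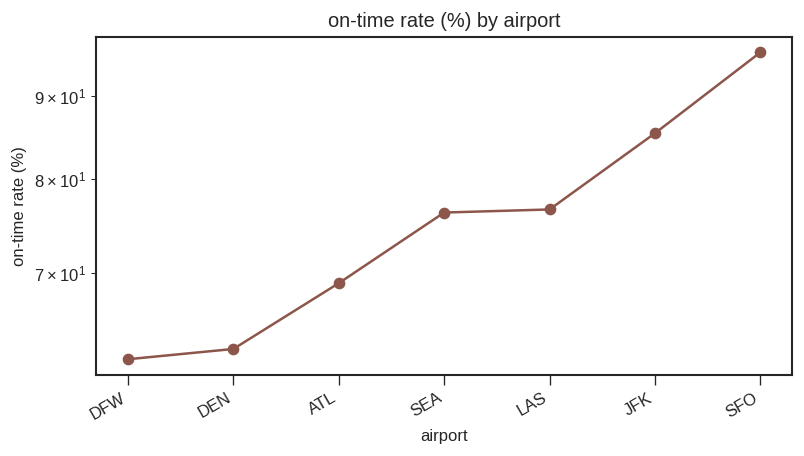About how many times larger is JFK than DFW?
JFK ≈ 85, DFW ≈ 60; 85/60 ≈ 1.42.

≈ 1.42×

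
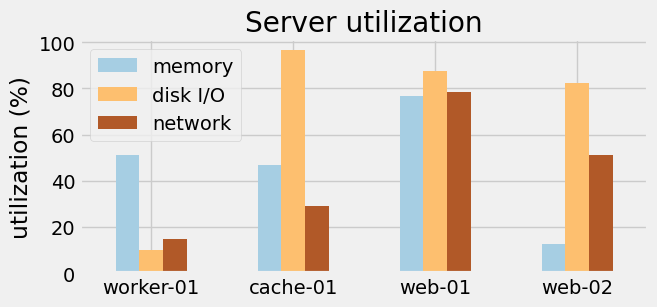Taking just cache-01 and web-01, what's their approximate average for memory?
≈ 65

(50 + 80) / 2 ≈ 65.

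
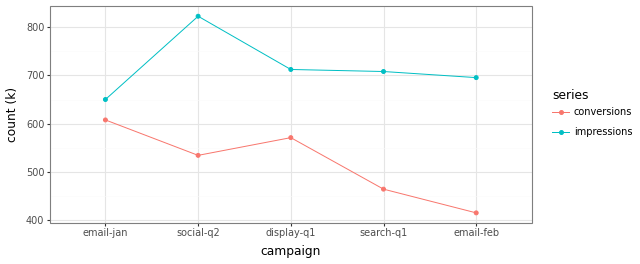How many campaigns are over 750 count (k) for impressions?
Above 750: social-q2.

1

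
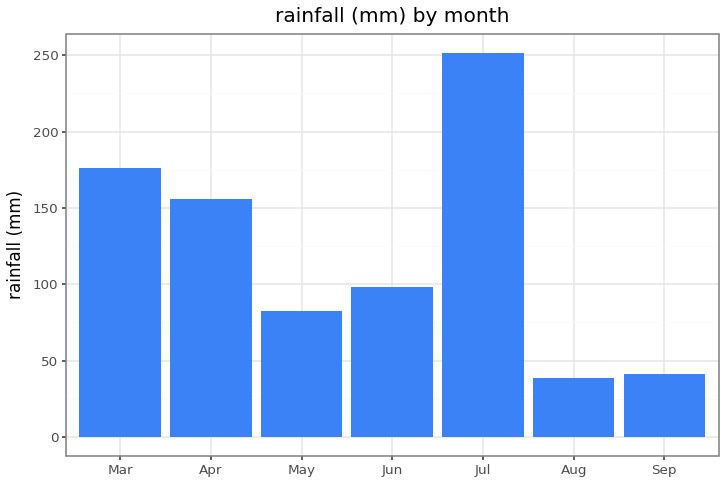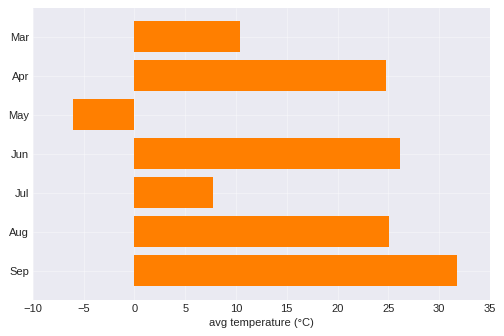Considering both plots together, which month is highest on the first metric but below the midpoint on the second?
Jul

Chart 2 median avg temperature (°C) ≈ 25; below-median months: Mar, May, Jul. Among those, Jul has the highest rainfall (mm) (≈ 250).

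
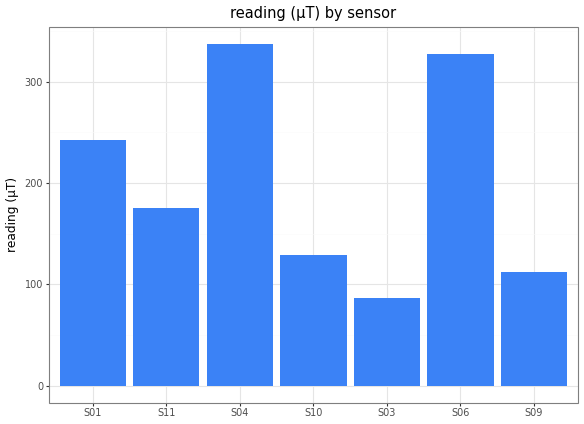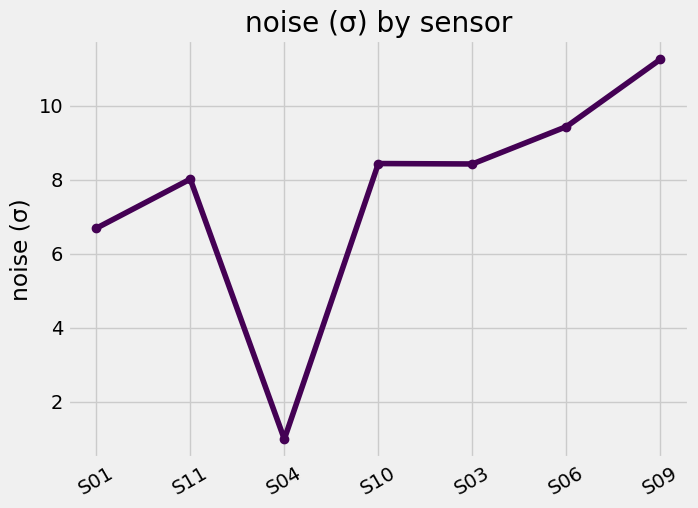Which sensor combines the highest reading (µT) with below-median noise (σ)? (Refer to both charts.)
S04

Chart 2 median noise (σ) ≈ 8; below-median sensors: S01, S11, S04. Among those, S04 has the highest reading (µT) (≈ 350).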